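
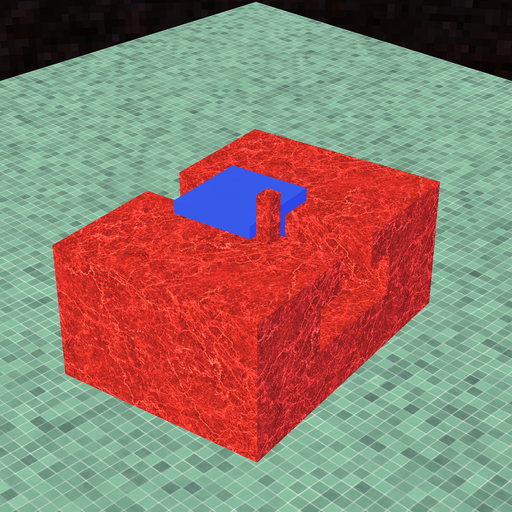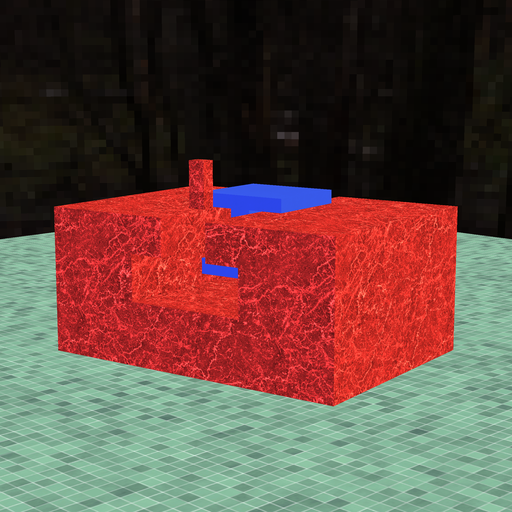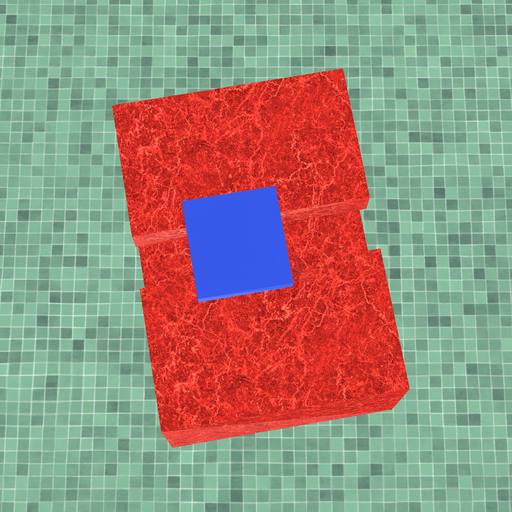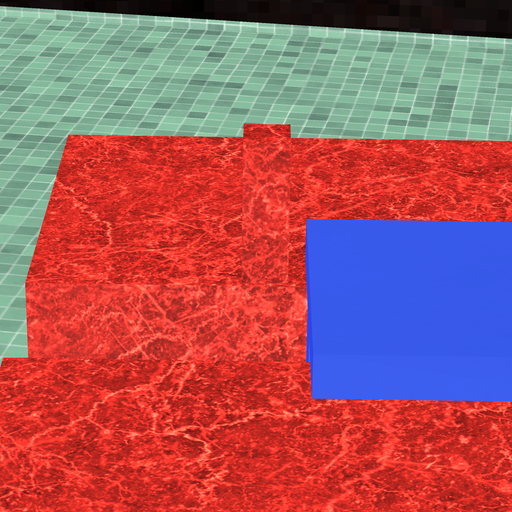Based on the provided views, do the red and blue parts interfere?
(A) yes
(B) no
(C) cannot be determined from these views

(B) no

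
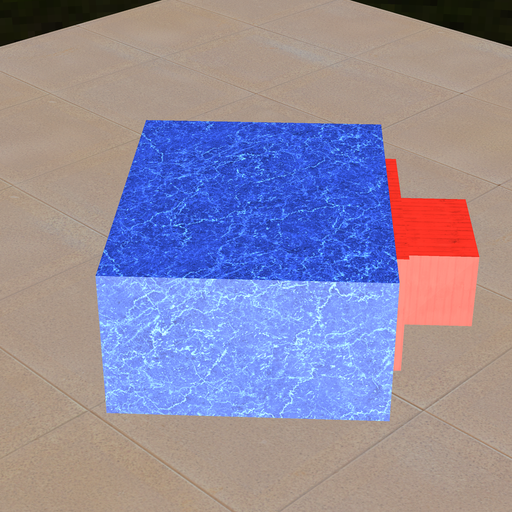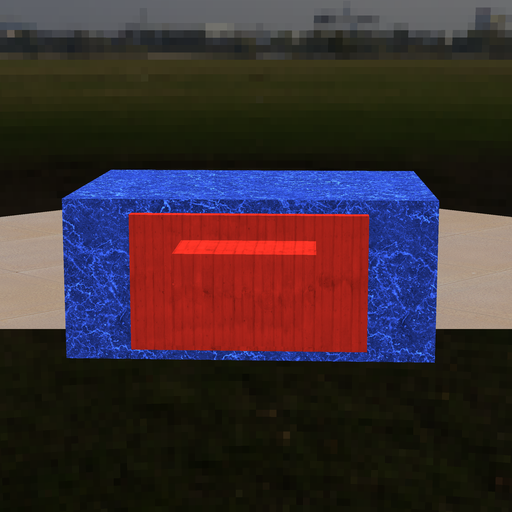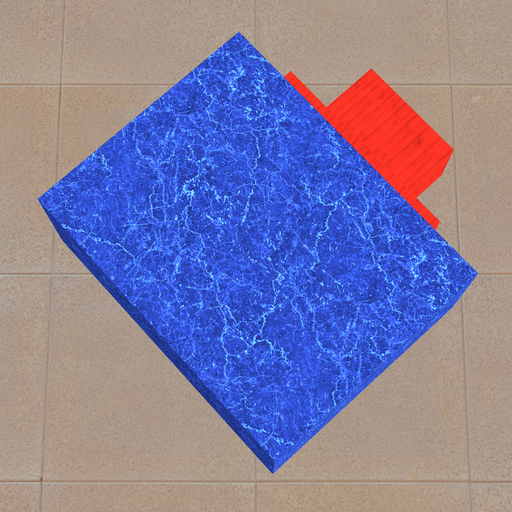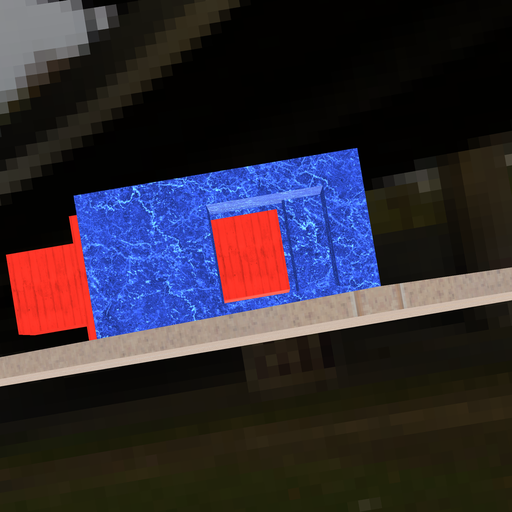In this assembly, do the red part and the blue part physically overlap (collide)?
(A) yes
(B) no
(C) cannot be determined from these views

(B) no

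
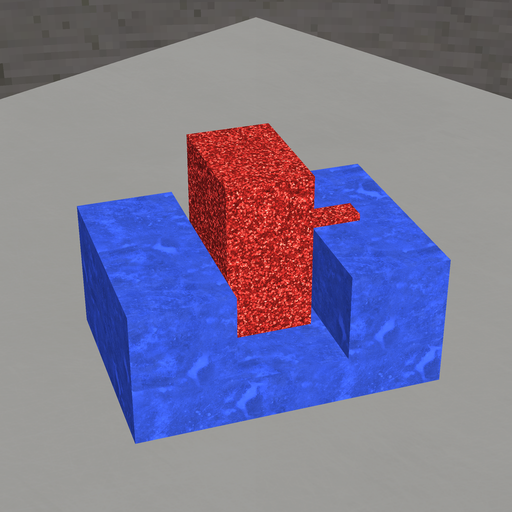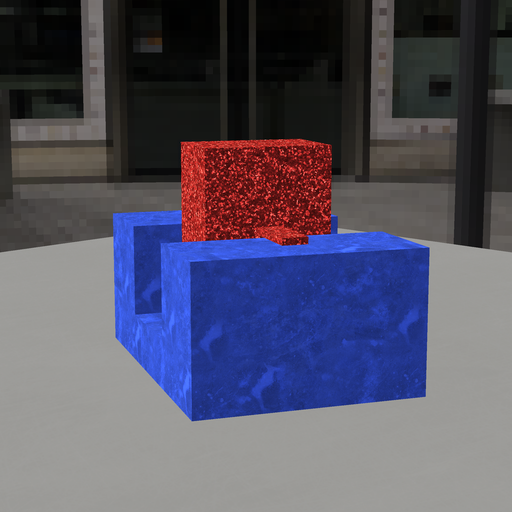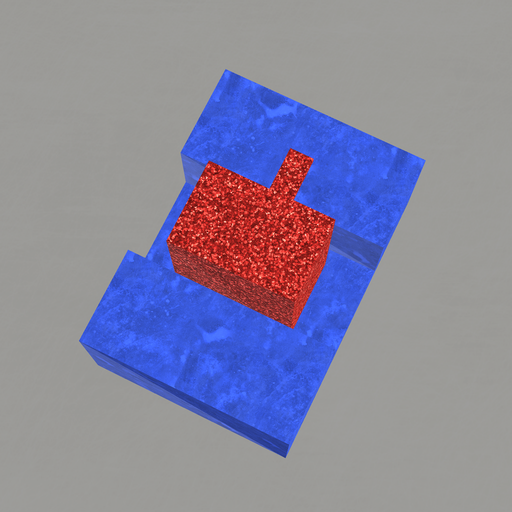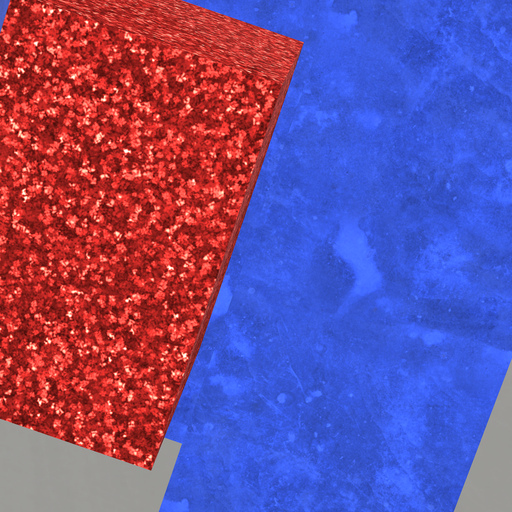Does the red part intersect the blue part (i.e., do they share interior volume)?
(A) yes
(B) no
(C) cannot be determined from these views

(B) no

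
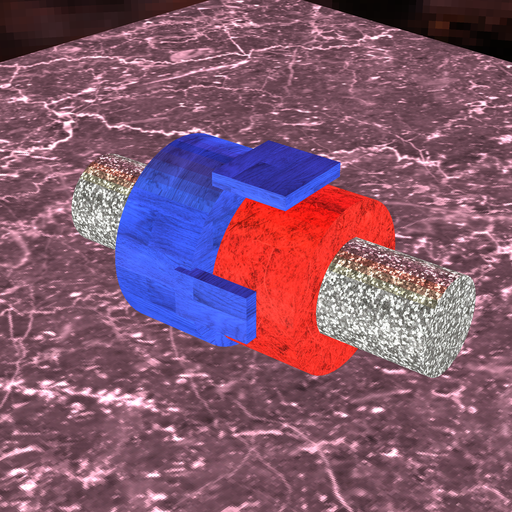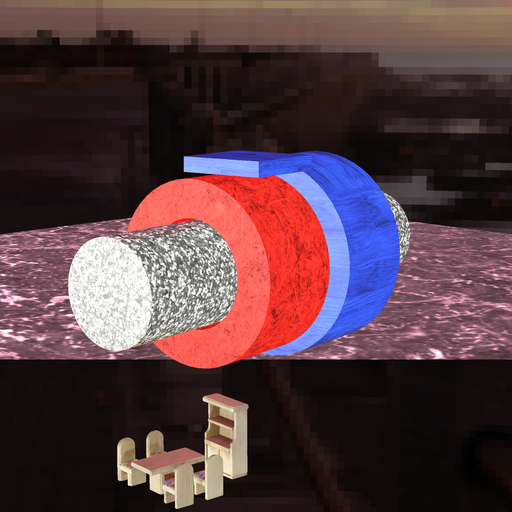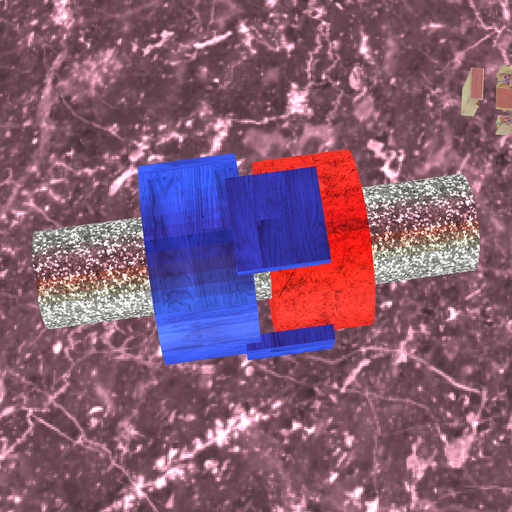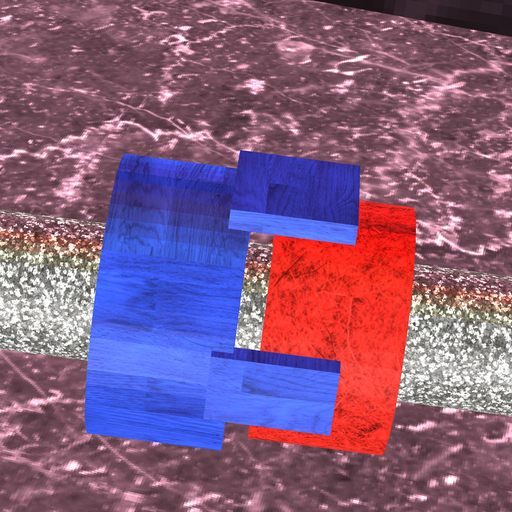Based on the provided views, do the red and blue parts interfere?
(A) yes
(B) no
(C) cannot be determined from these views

(B) no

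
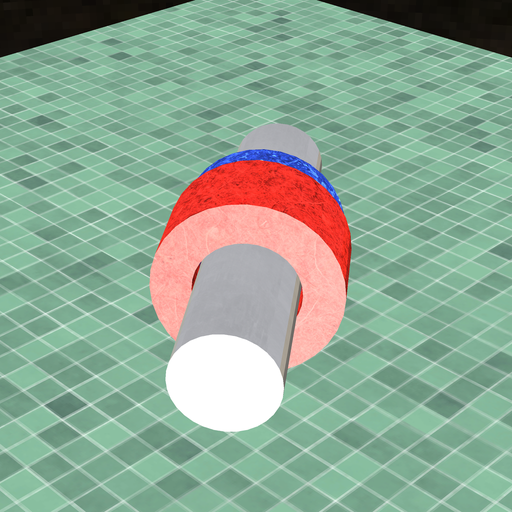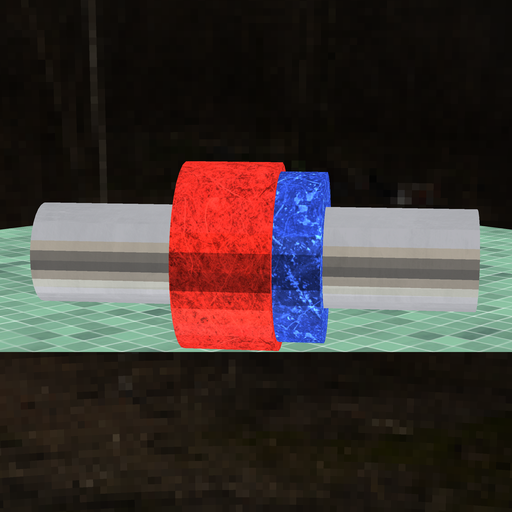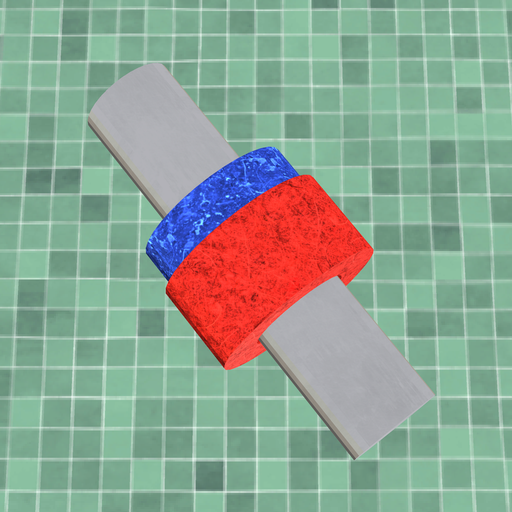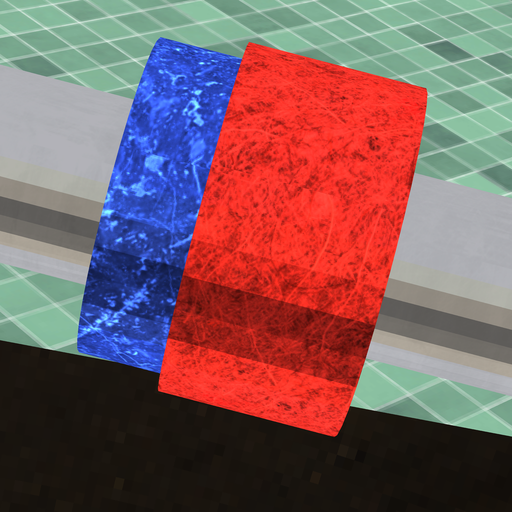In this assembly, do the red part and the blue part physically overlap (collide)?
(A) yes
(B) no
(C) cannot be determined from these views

(A) yes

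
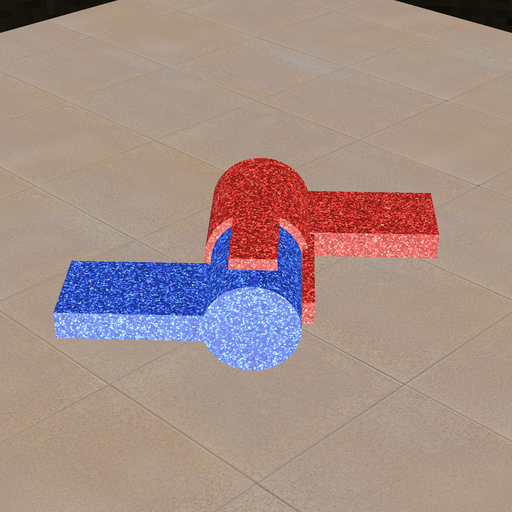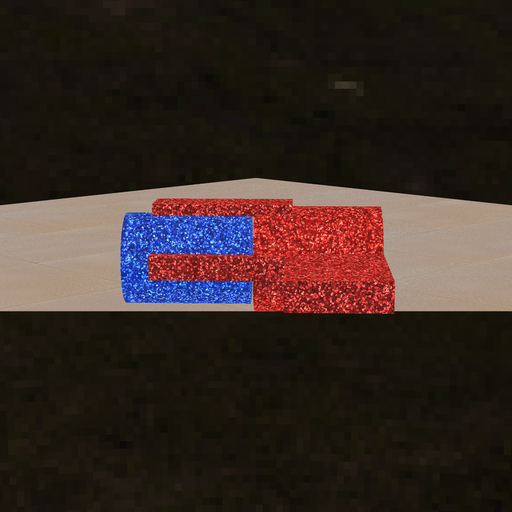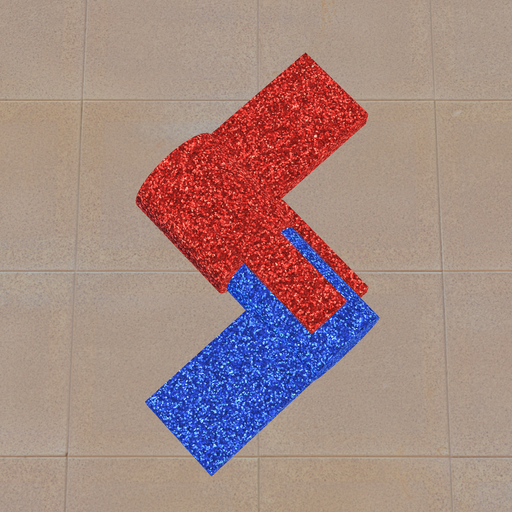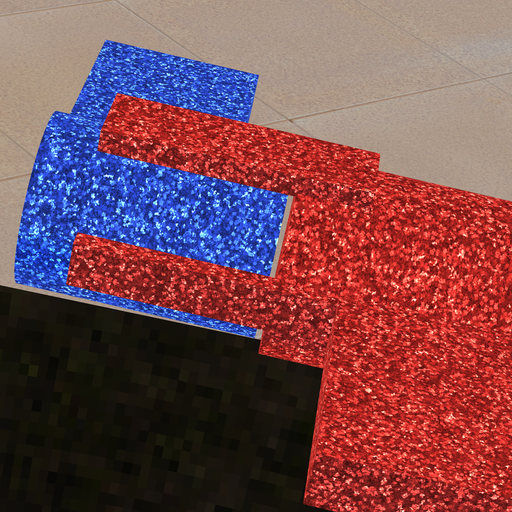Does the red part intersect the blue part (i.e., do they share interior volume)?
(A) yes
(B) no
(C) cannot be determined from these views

(B) no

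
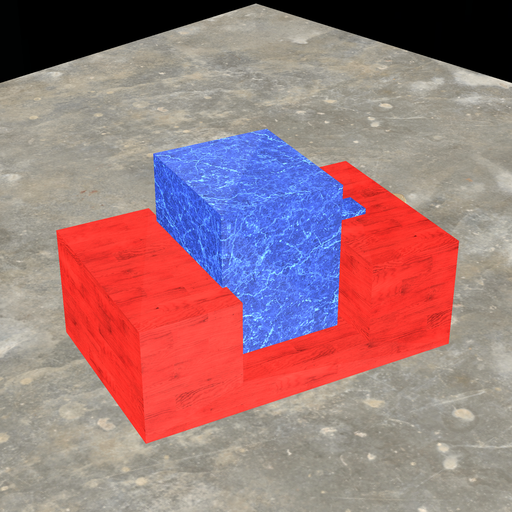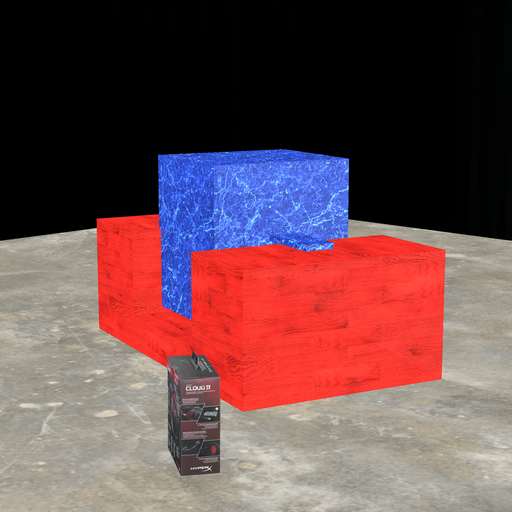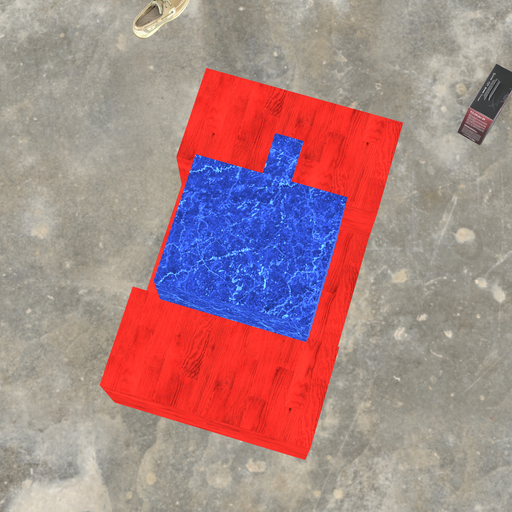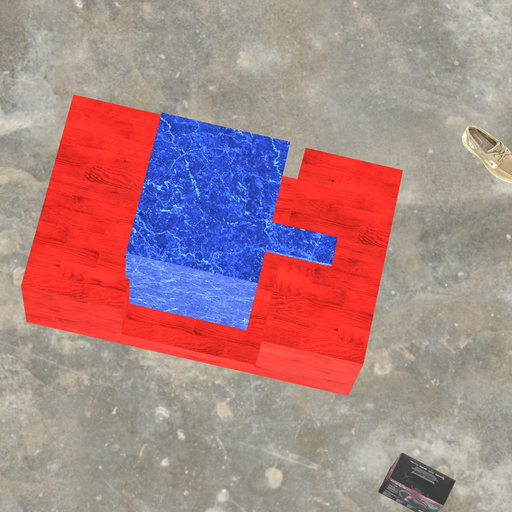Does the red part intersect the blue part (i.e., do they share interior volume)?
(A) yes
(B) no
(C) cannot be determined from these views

(A) yes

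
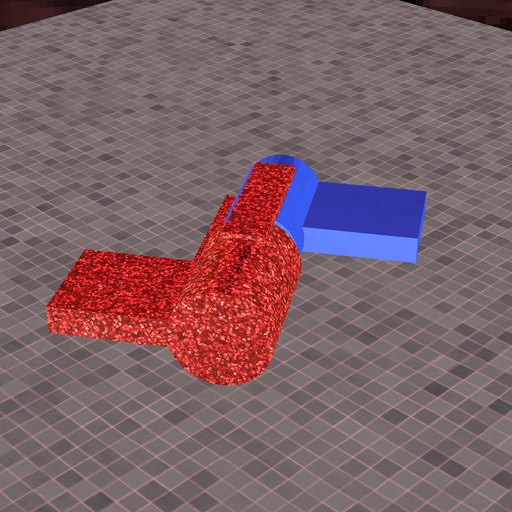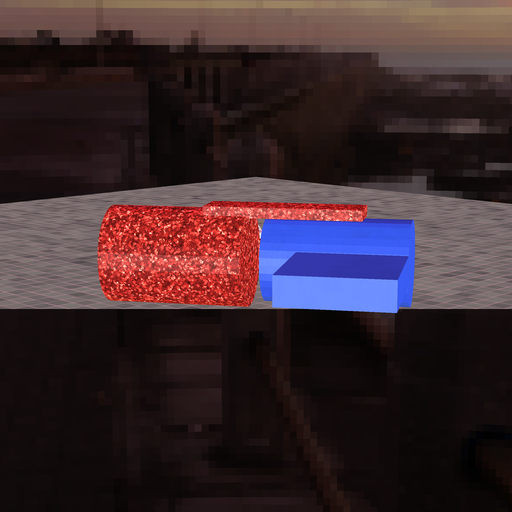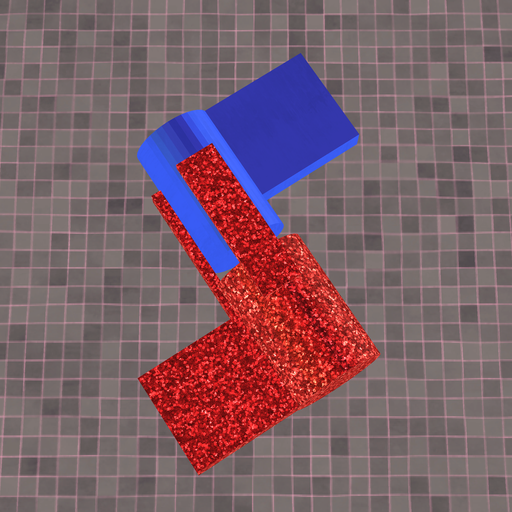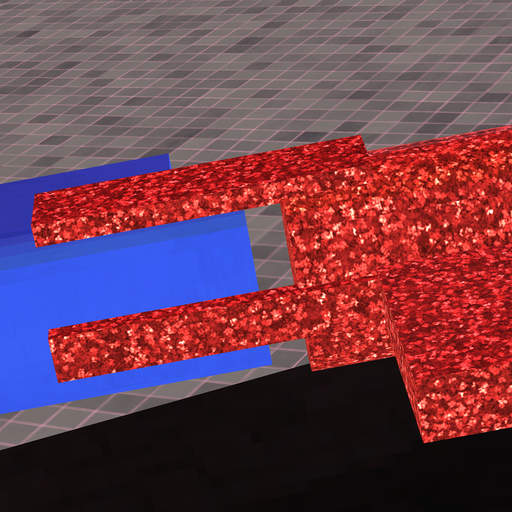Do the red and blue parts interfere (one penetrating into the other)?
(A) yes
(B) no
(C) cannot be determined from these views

(B) no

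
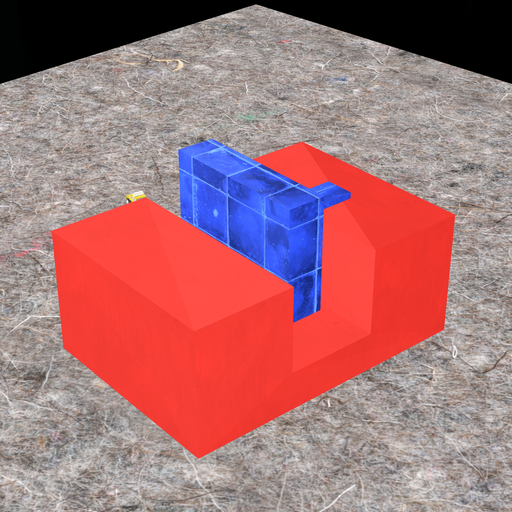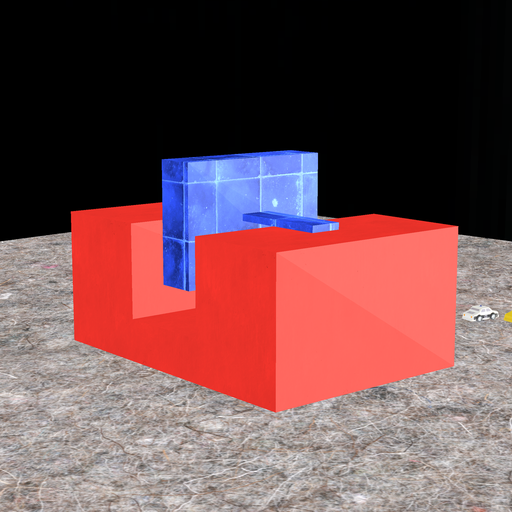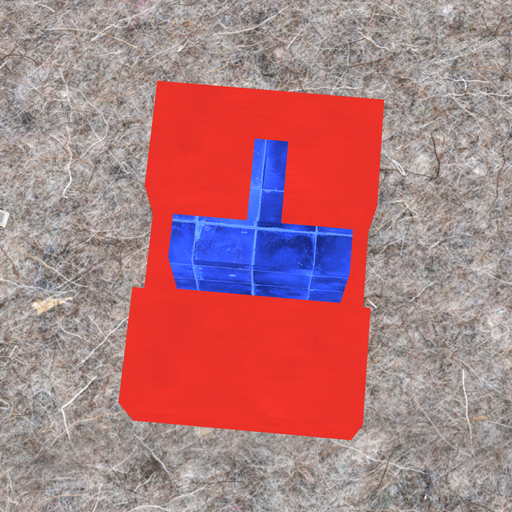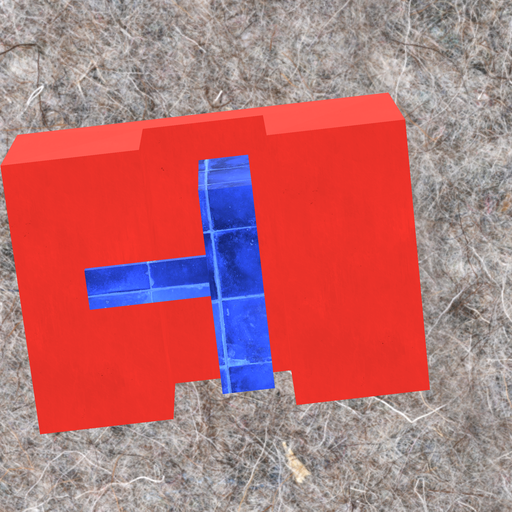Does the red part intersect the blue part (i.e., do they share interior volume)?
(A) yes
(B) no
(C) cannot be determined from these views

(B) no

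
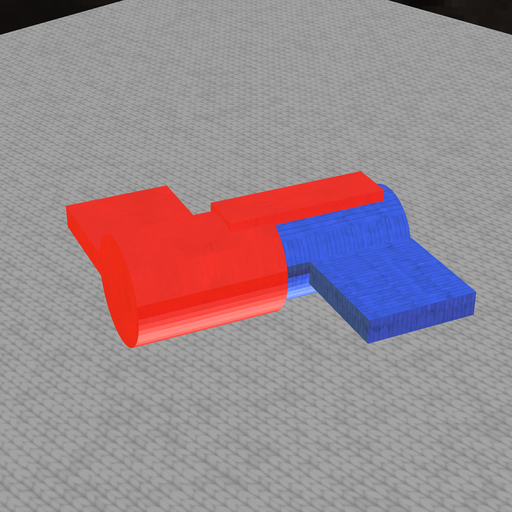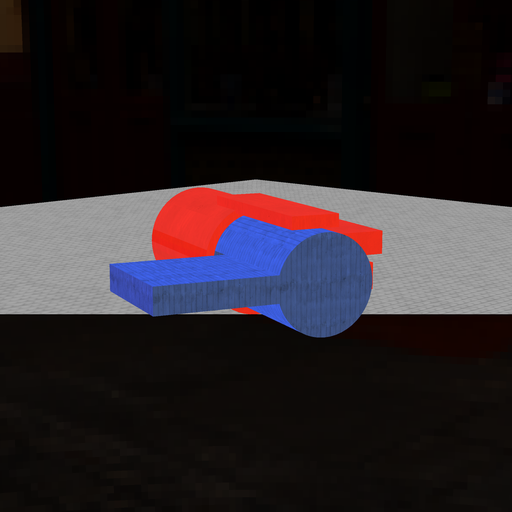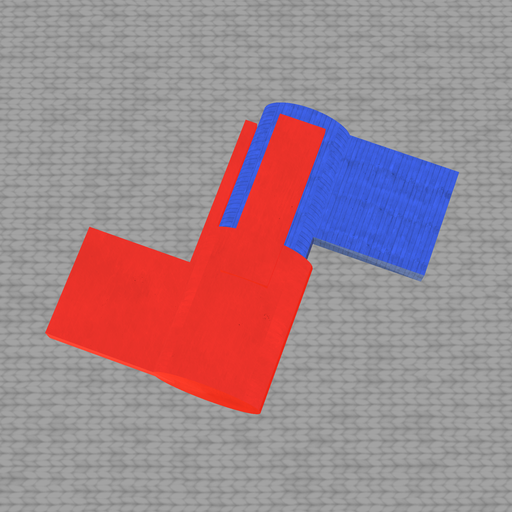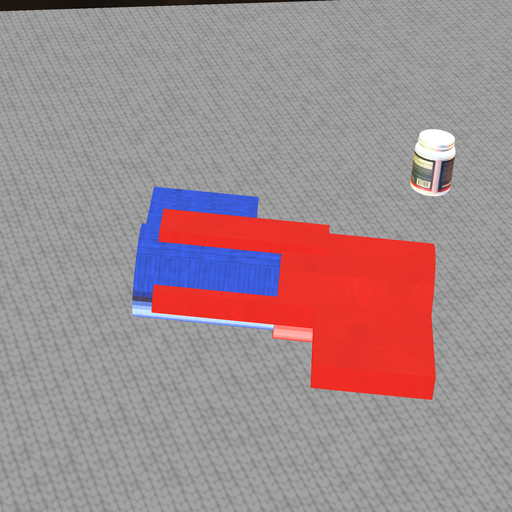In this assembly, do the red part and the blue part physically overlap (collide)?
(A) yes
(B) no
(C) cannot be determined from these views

(A) yes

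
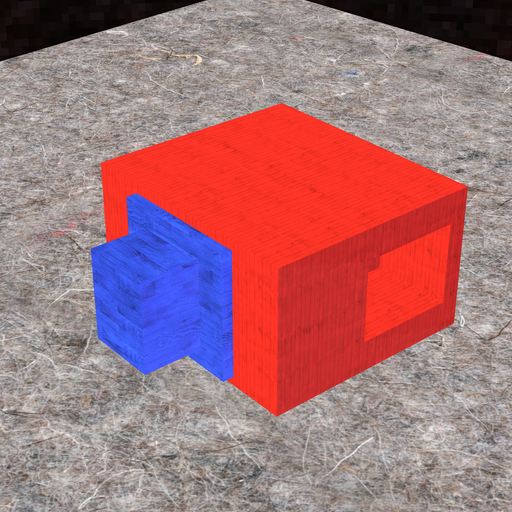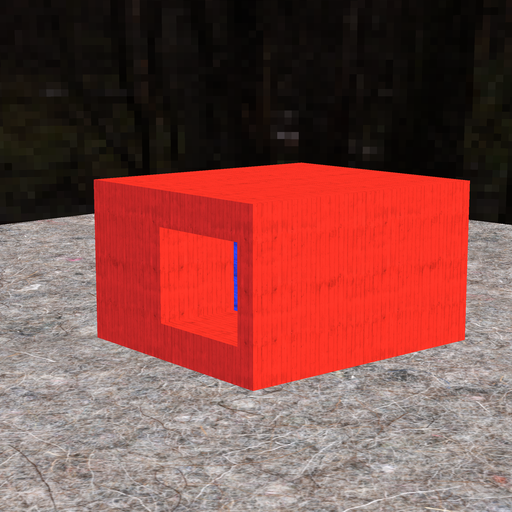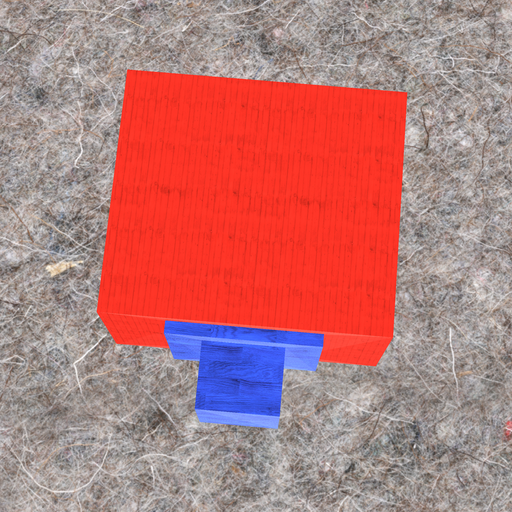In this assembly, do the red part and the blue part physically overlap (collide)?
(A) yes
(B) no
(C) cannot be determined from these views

(C) cannot be determined from these views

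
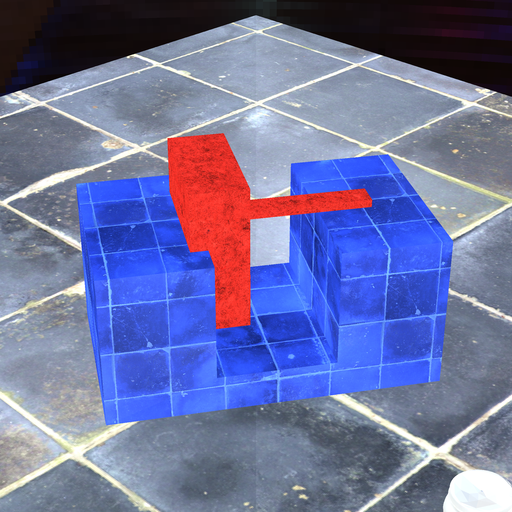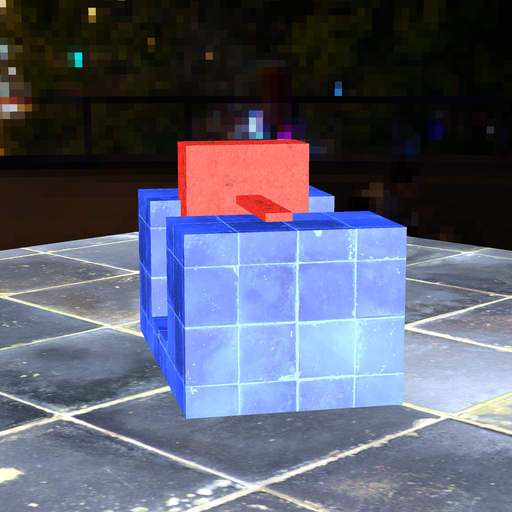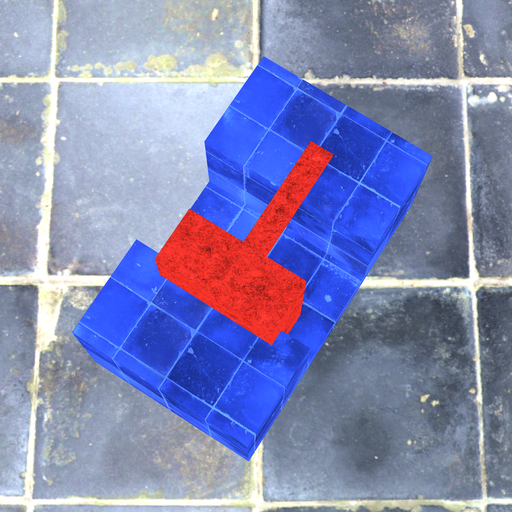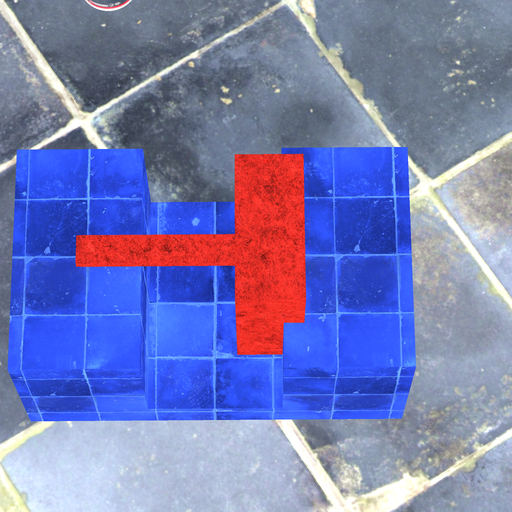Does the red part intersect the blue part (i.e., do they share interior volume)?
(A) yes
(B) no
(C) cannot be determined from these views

(A) yes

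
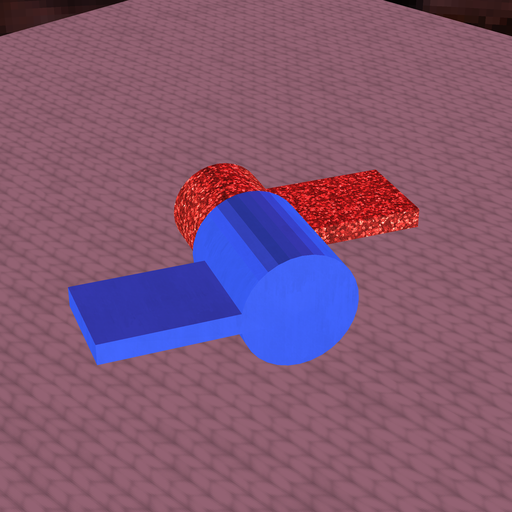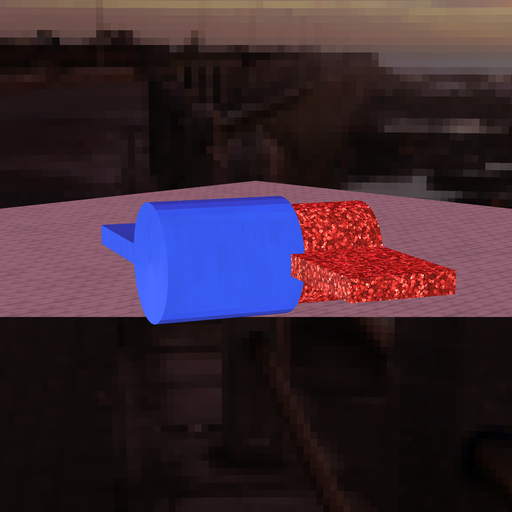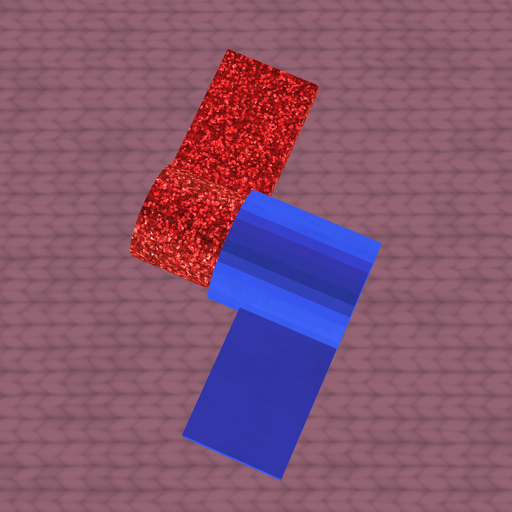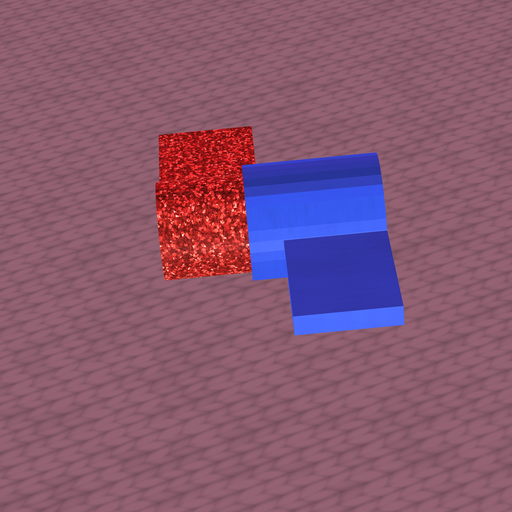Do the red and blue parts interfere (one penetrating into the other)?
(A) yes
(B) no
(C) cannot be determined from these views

(A) yes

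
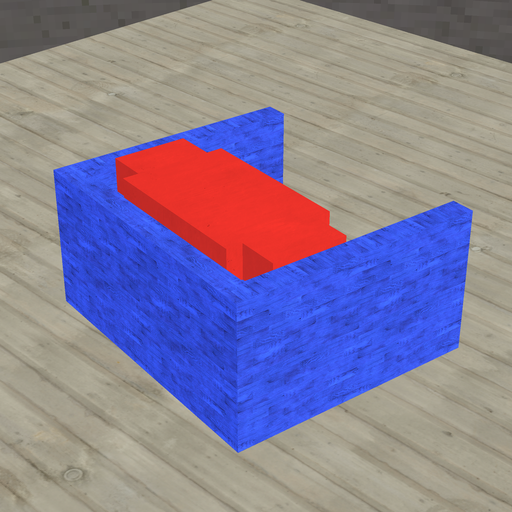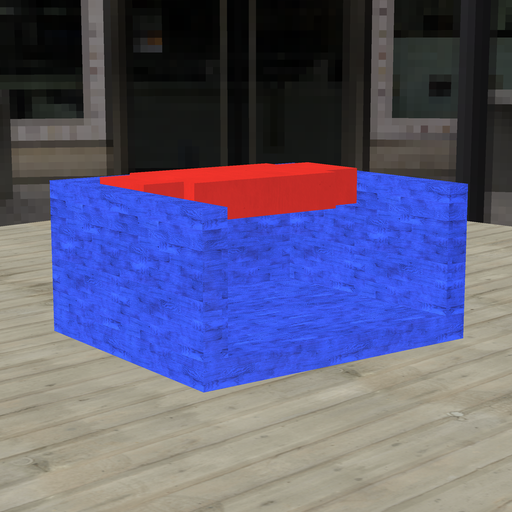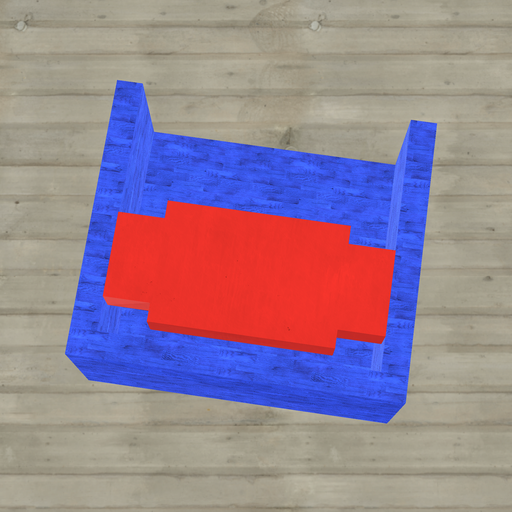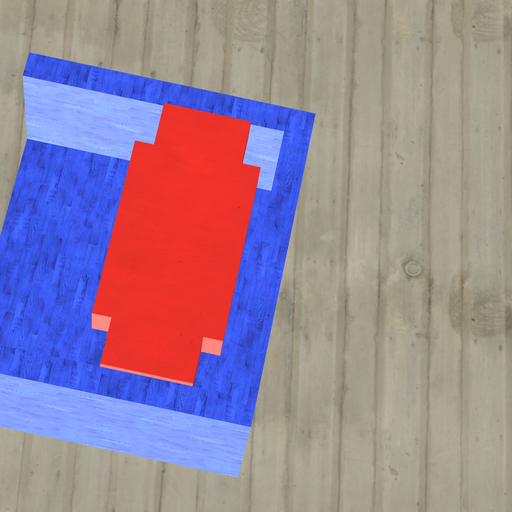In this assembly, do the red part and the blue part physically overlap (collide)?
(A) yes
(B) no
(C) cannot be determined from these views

(B) no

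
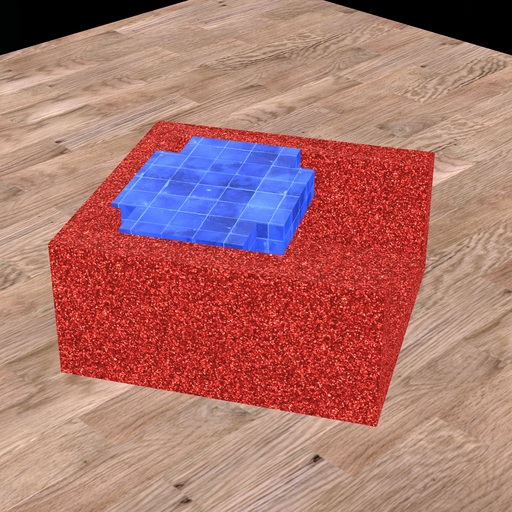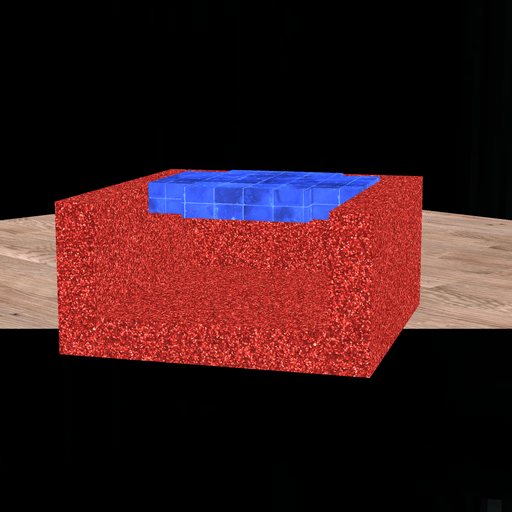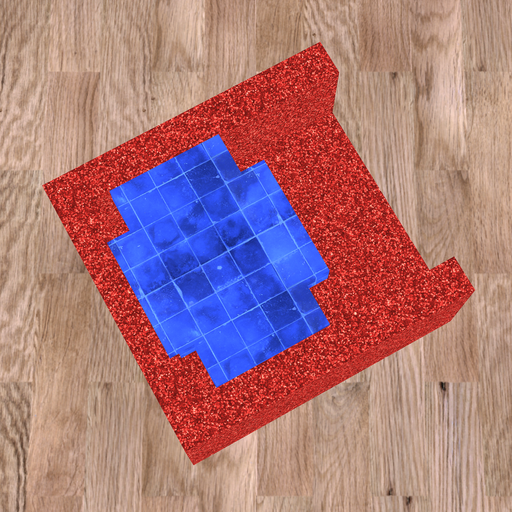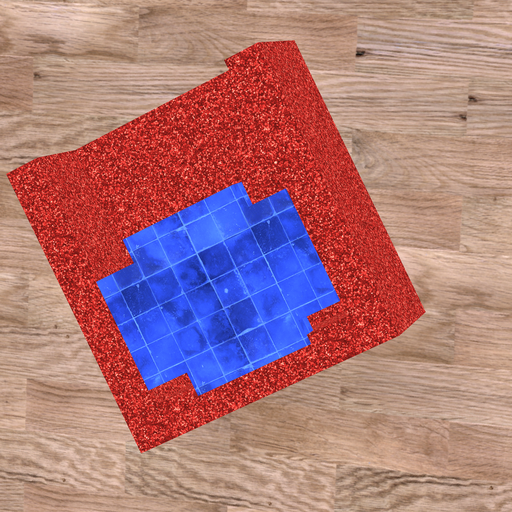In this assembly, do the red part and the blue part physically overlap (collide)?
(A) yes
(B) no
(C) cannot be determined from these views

(A) yes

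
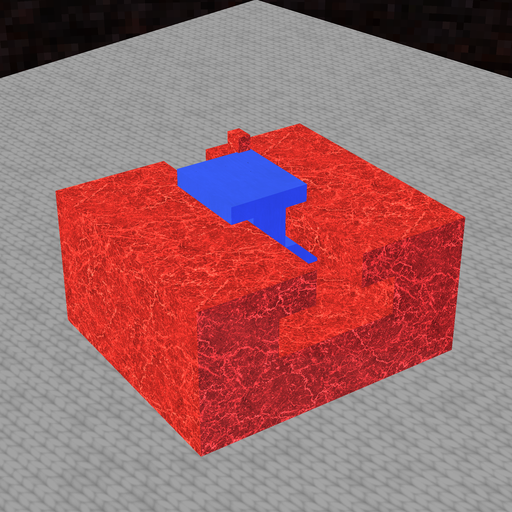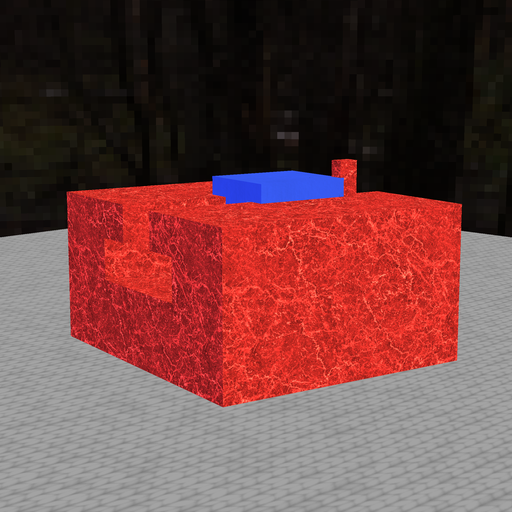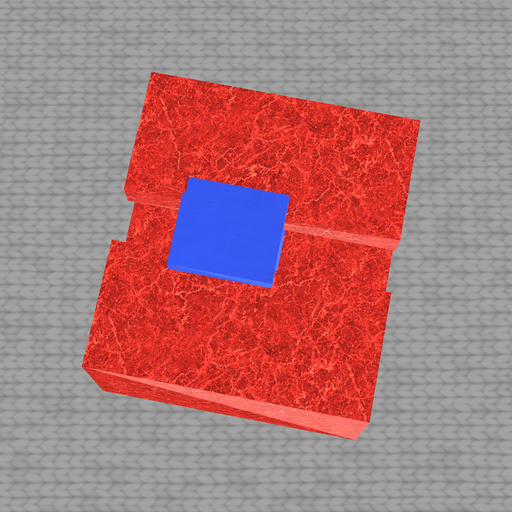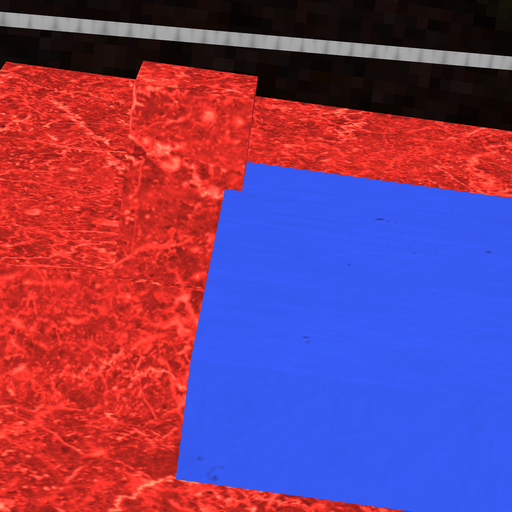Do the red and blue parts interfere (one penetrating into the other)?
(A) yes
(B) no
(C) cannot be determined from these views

(A) yes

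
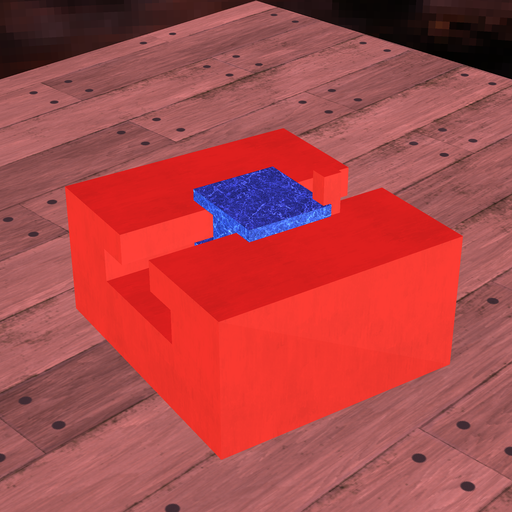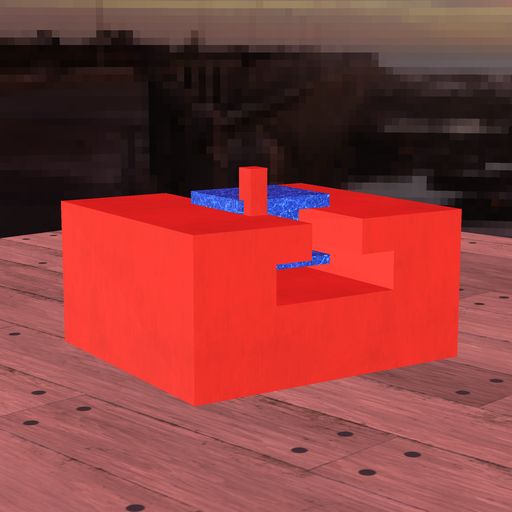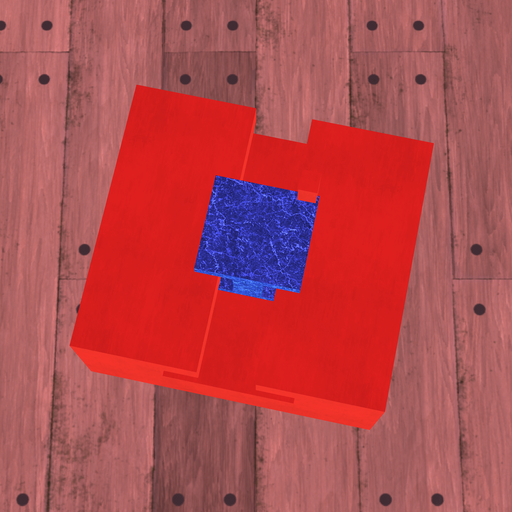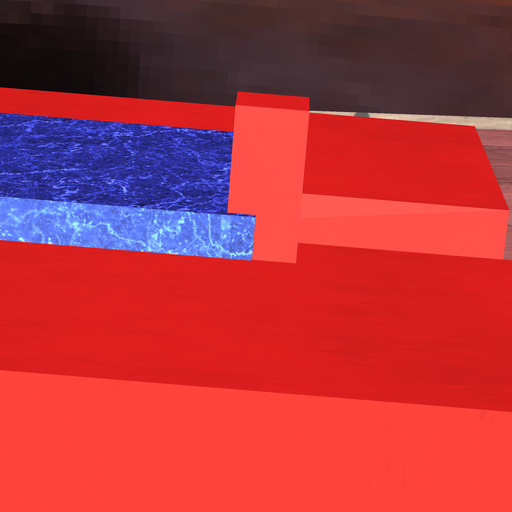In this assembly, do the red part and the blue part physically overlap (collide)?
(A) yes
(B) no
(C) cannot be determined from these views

(A) yes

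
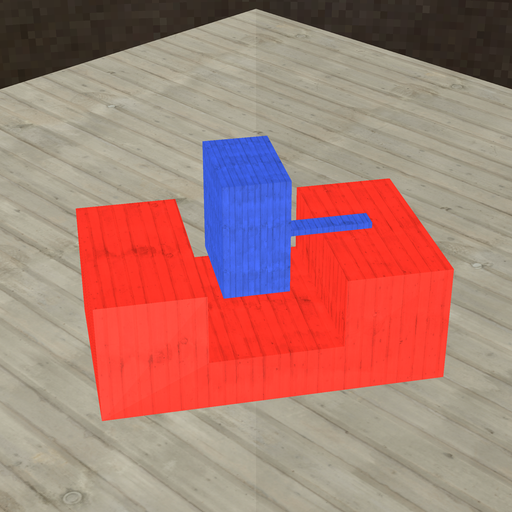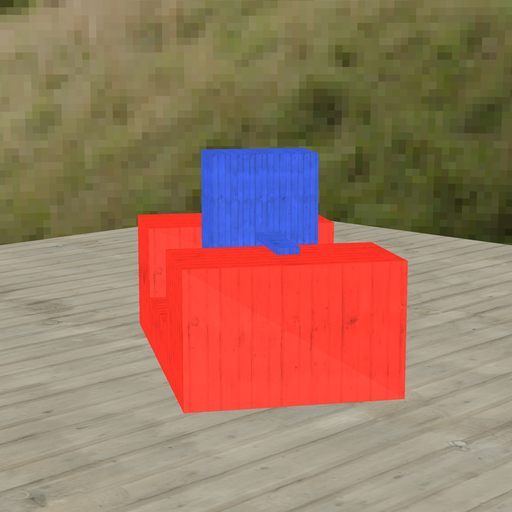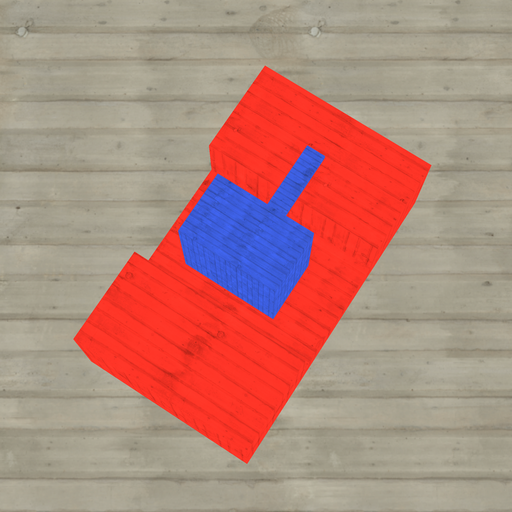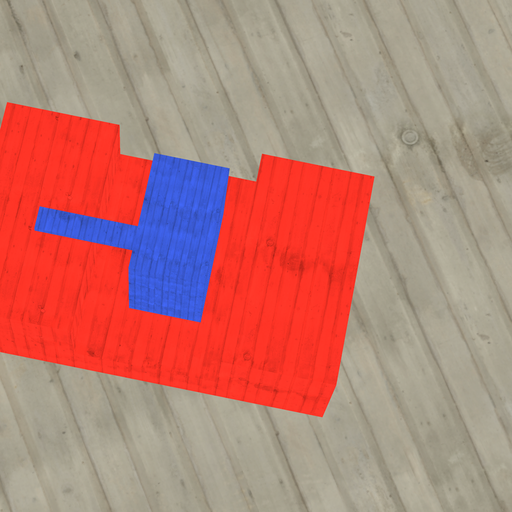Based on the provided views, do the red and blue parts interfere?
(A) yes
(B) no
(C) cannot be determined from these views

(B) no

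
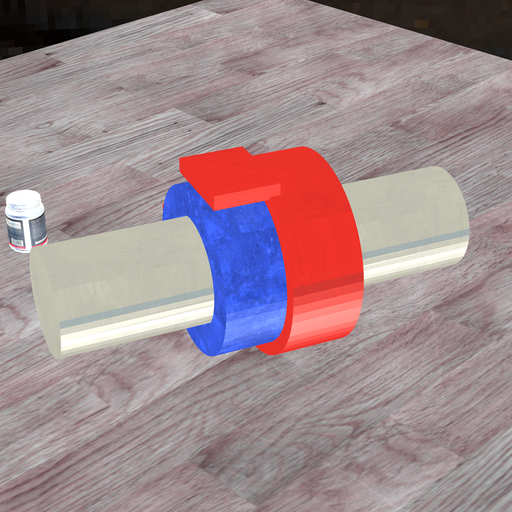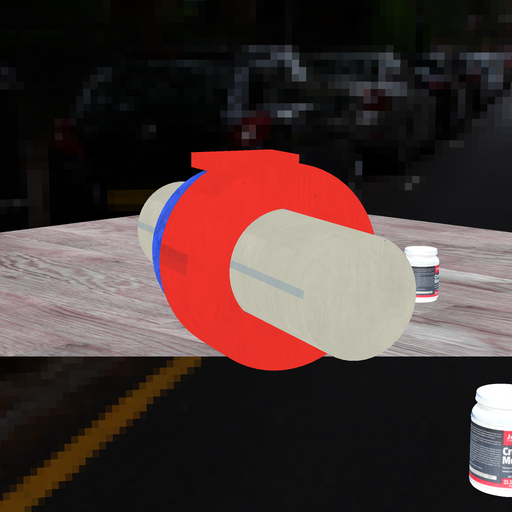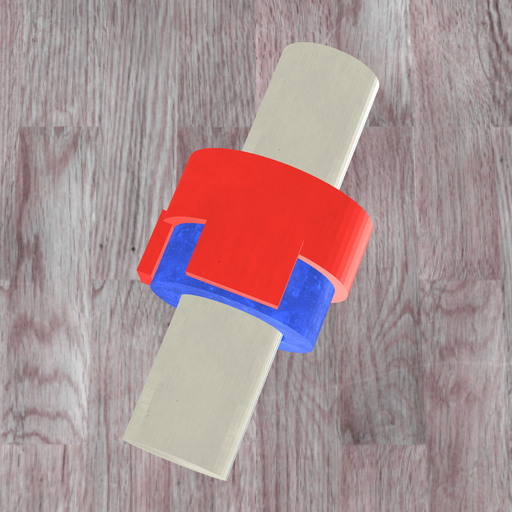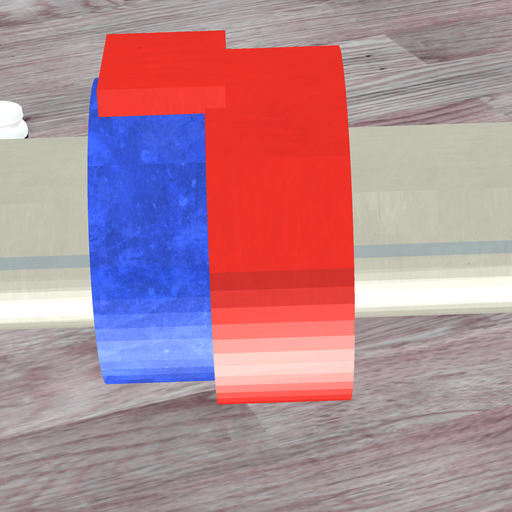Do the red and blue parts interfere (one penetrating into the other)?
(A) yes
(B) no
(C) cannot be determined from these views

(A) yes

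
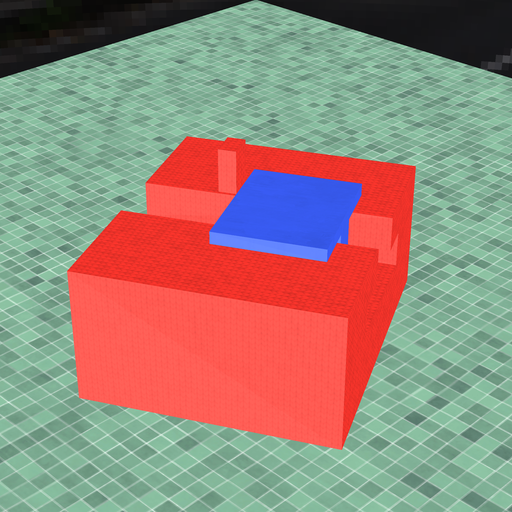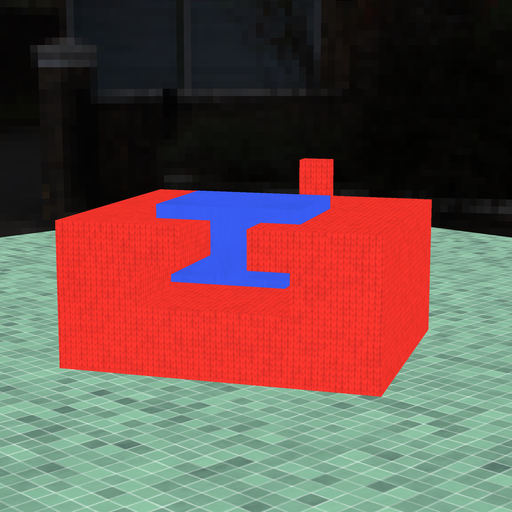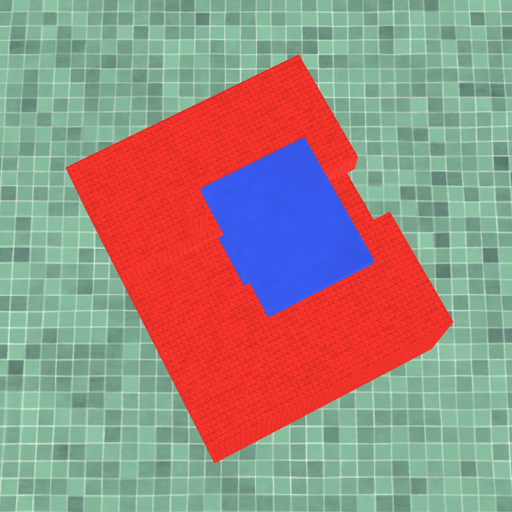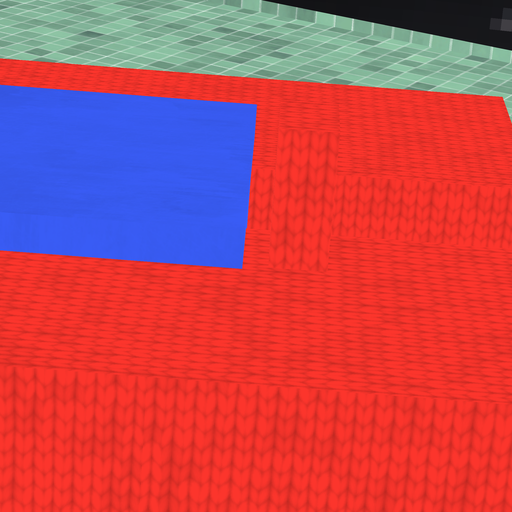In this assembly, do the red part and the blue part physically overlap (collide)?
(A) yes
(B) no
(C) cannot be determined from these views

(B) no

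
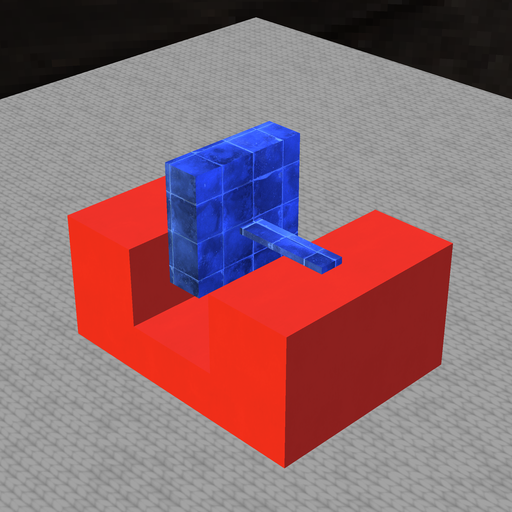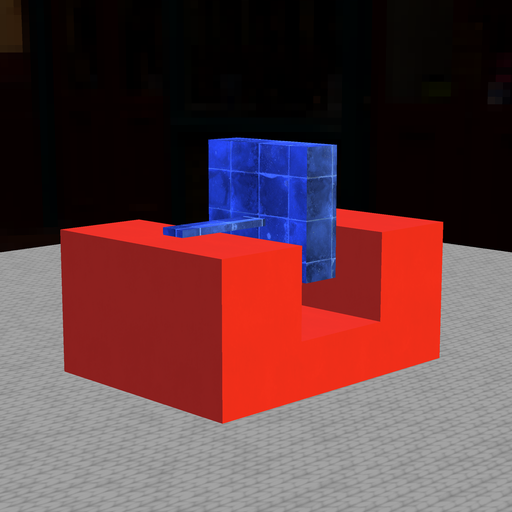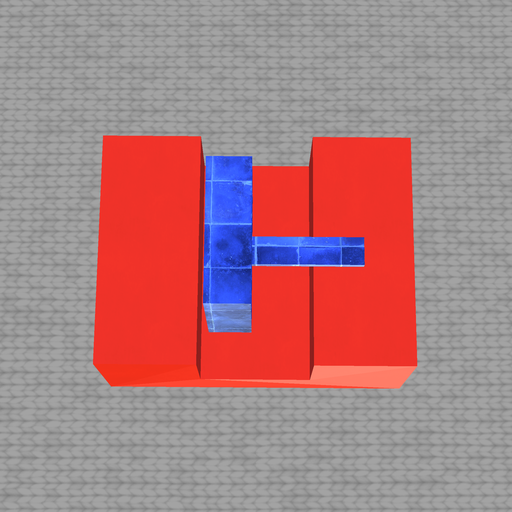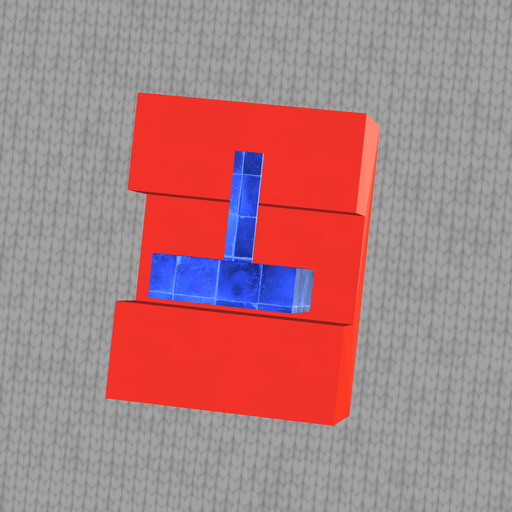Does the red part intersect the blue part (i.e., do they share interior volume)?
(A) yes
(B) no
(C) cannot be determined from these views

(B) no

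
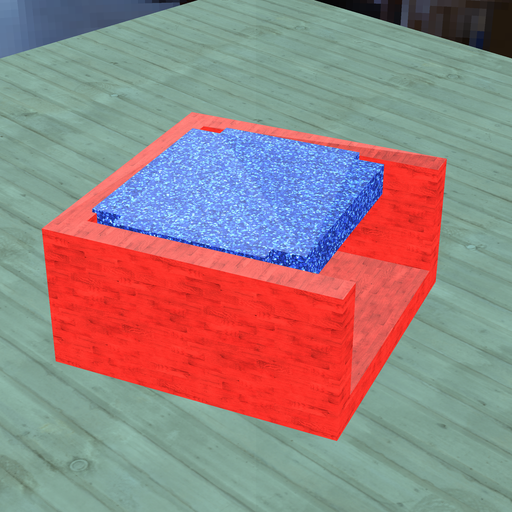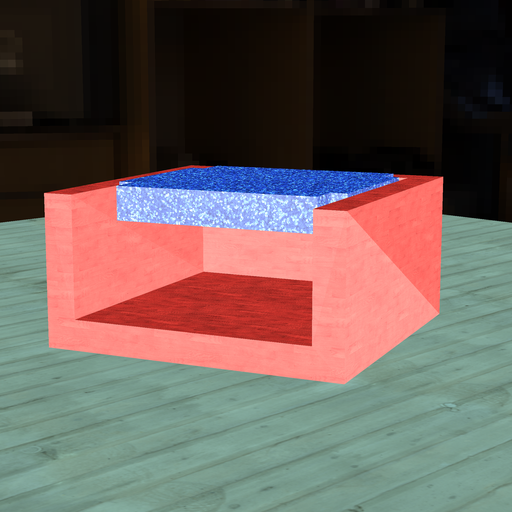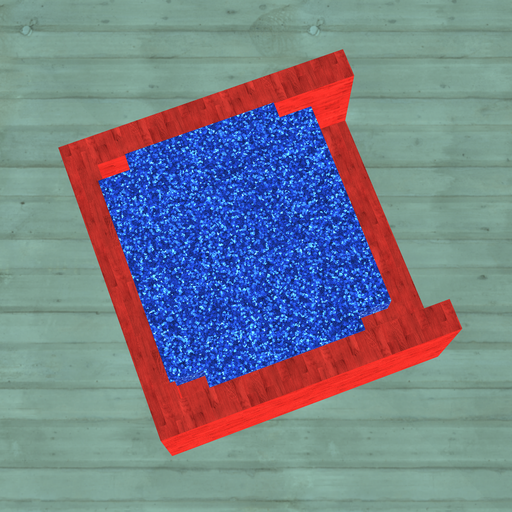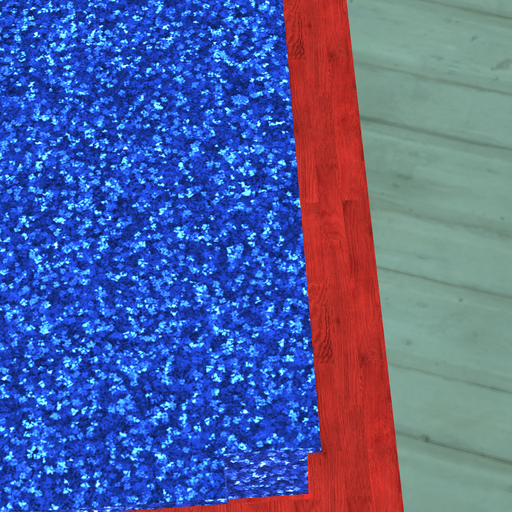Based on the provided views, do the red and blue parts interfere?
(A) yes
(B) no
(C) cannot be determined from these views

(A) yes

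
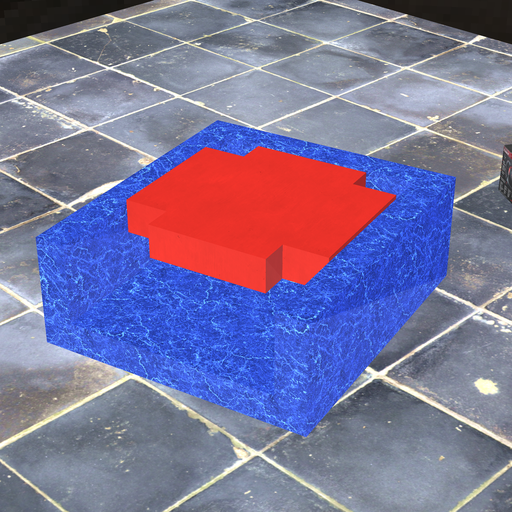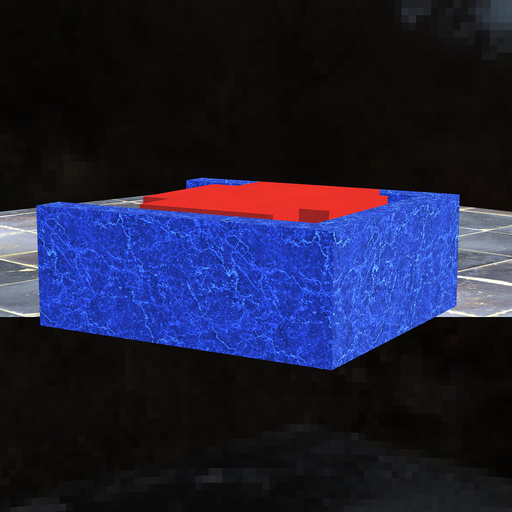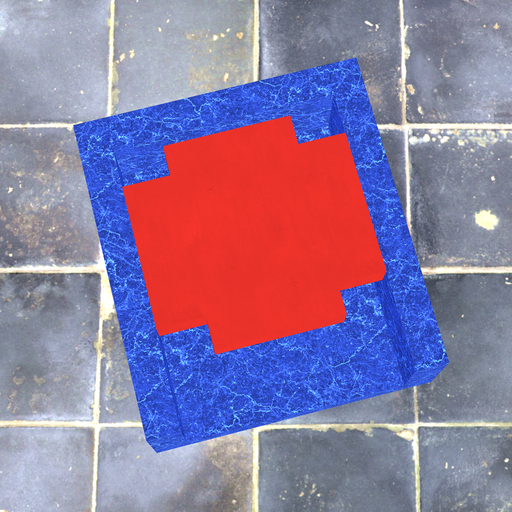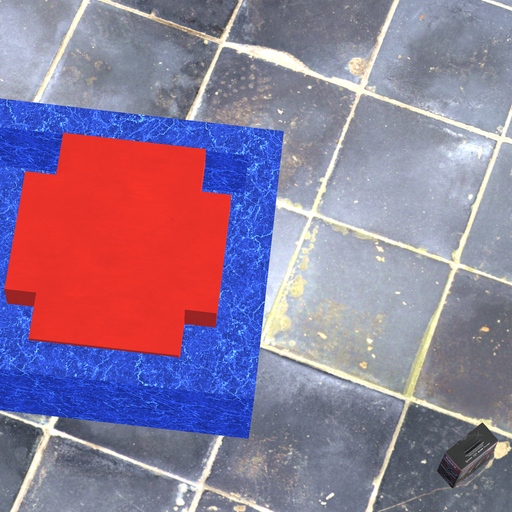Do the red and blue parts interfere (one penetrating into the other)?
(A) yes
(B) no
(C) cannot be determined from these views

(B) no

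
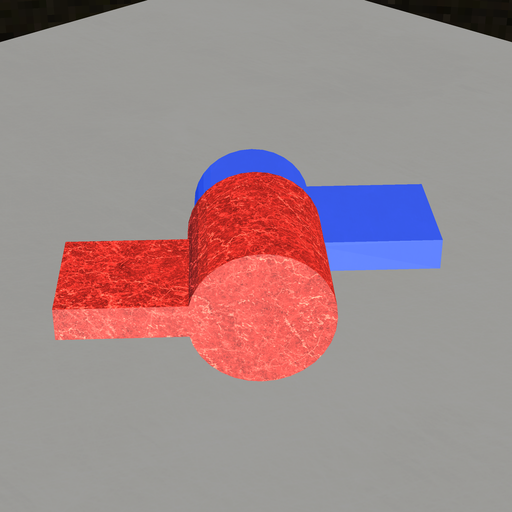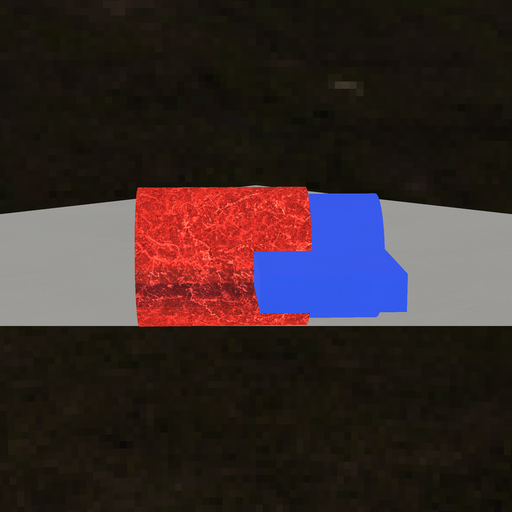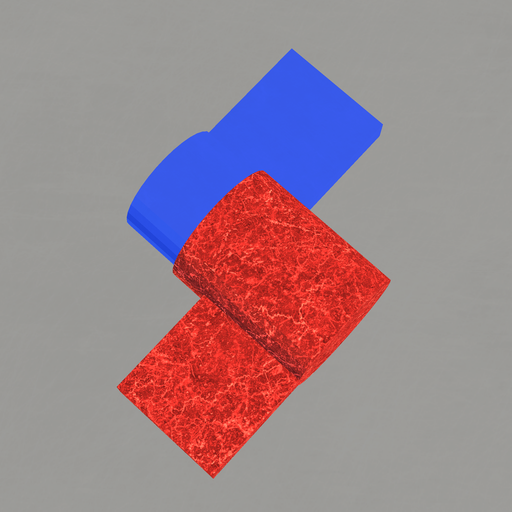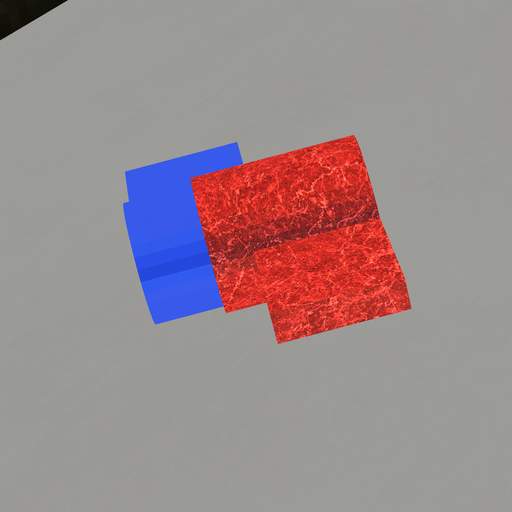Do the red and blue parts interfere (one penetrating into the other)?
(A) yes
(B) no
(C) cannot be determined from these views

(A) yes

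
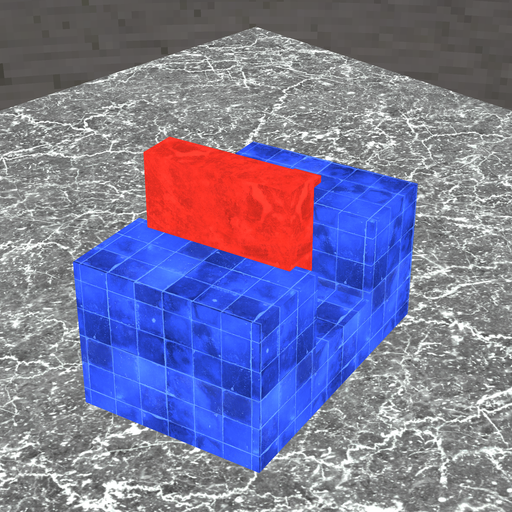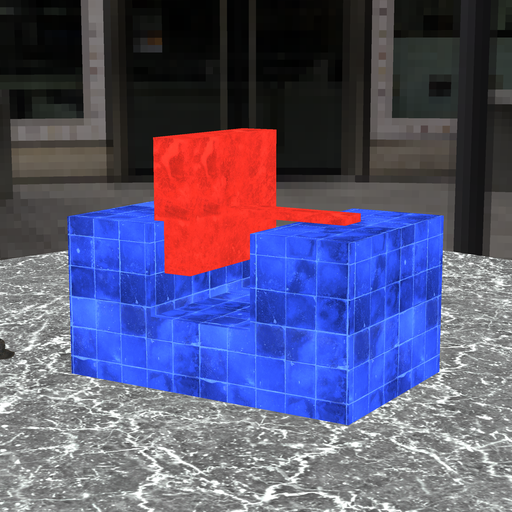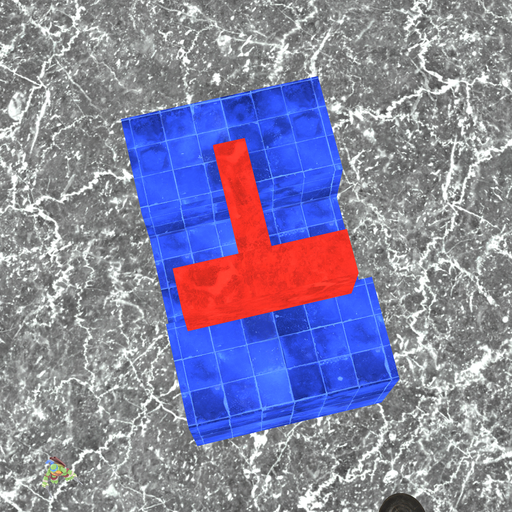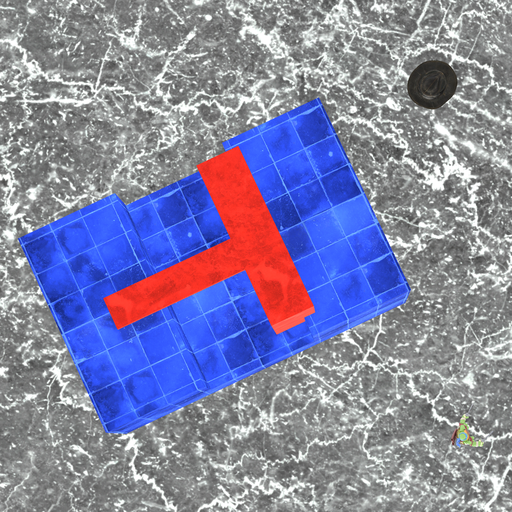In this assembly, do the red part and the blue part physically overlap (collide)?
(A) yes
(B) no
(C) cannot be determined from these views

(A) yes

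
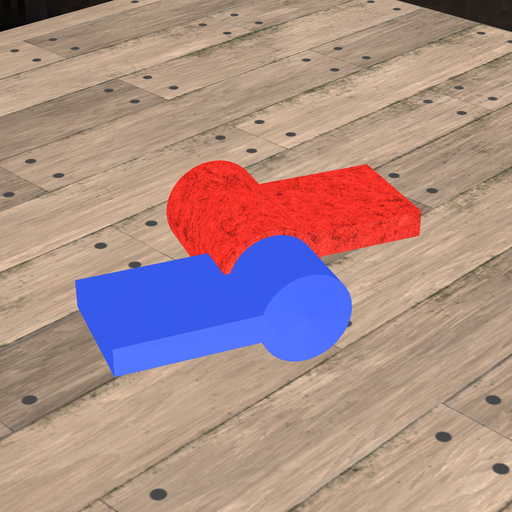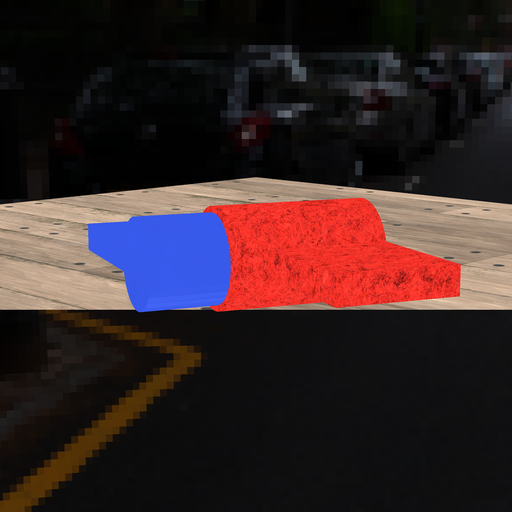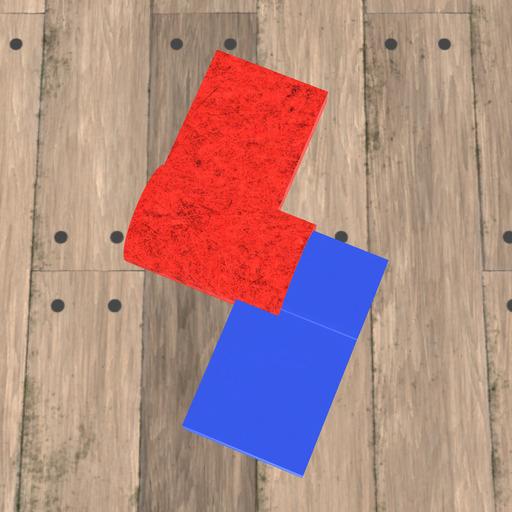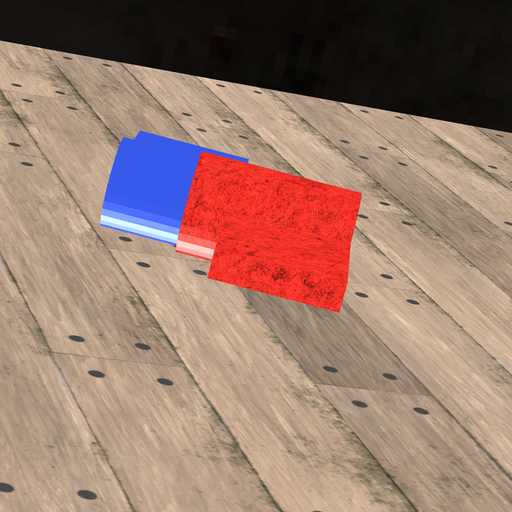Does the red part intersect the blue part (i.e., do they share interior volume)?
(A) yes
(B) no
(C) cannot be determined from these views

(A) yes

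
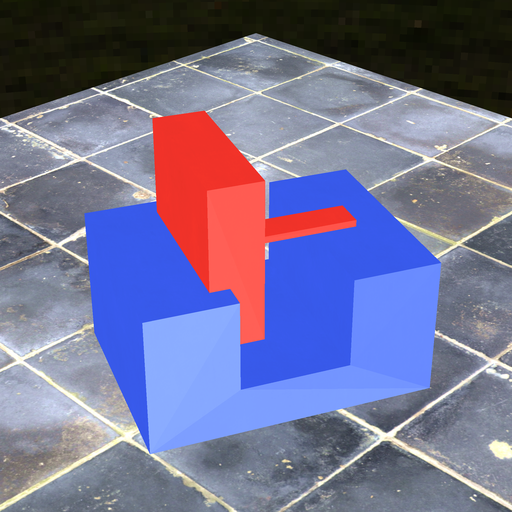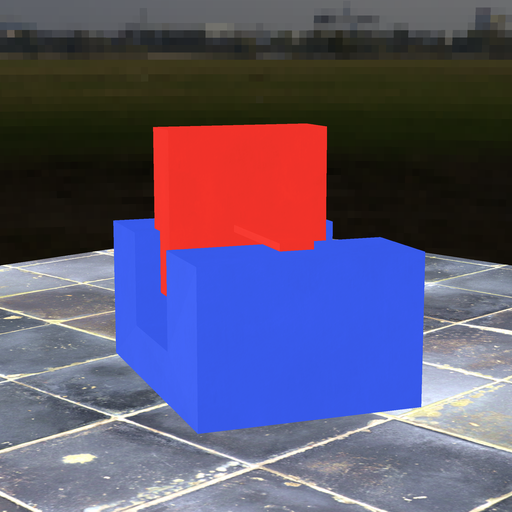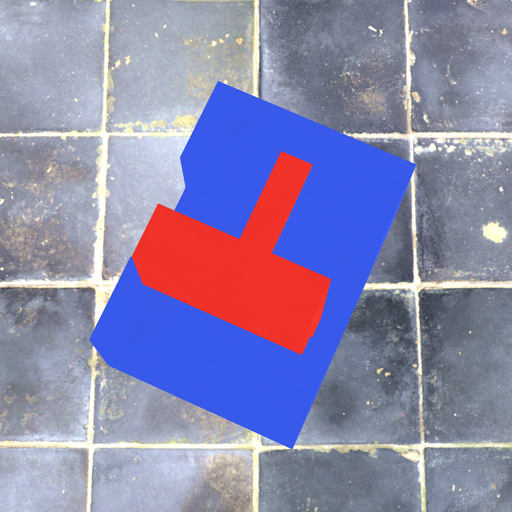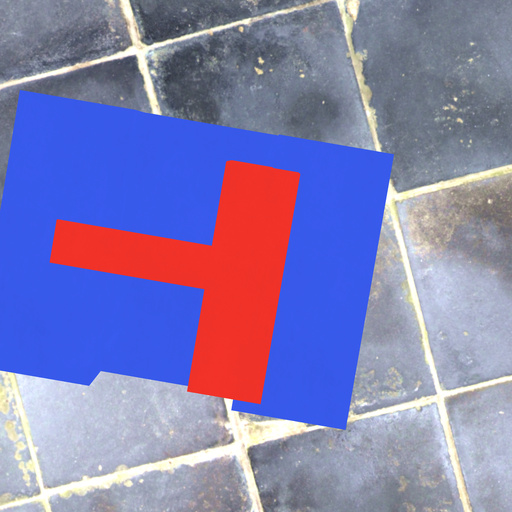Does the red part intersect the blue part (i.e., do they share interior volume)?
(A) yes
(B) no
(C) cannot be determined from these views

(A) yes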